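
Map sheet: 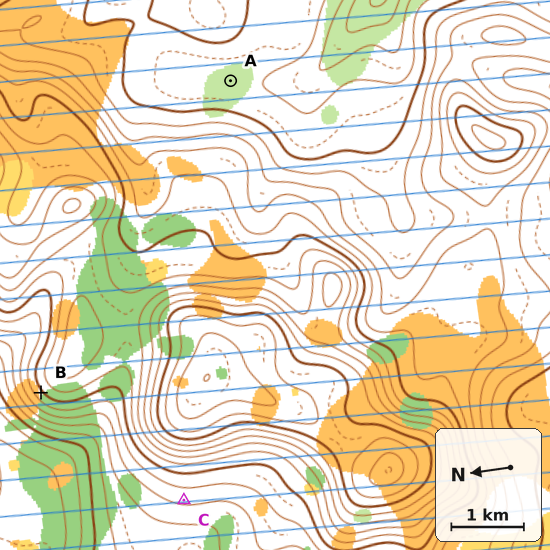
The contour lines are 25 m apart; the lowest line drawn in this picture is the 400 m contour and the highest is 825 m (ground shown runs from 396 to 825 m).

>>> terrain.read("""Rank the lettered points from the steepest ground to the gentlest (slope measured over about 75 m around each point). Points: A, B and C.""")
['B', 'C', 'A']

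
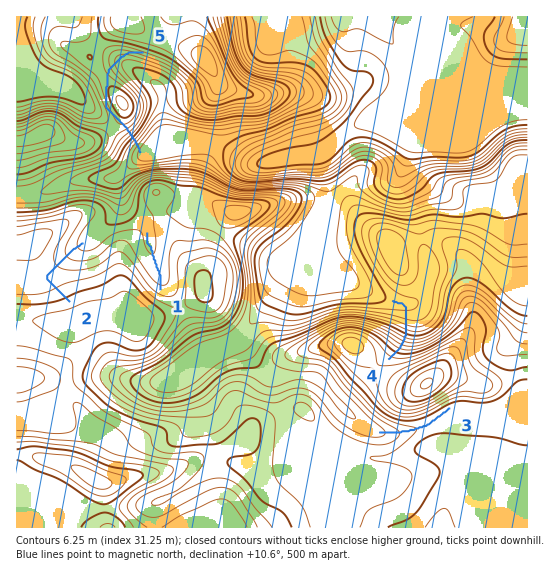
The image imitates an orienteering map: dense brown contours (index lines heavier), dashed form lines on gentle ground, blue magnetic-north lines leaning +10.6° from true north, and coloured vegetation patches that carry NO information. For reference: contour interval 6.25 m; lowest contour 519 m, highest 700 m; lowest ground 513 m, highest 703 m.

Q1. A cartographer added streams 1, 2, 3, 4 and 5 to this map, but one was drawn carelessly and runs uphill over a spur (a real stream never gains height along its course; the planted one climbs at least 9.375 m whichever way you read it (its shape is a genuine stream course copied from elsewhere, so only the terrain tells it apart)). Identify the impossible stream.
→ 5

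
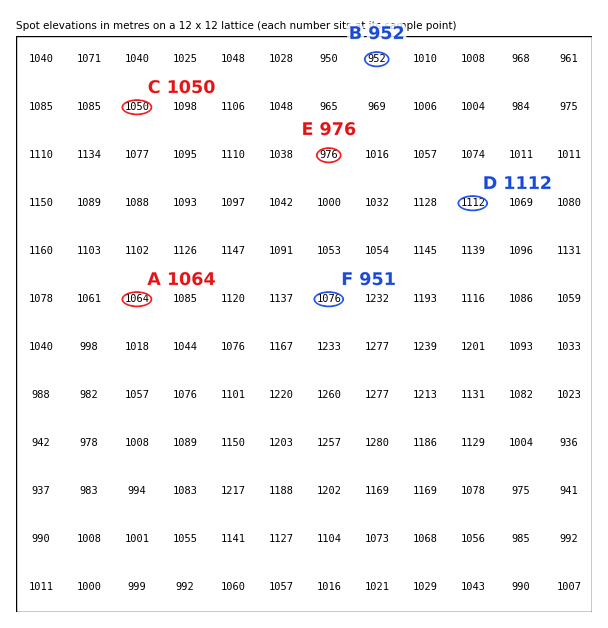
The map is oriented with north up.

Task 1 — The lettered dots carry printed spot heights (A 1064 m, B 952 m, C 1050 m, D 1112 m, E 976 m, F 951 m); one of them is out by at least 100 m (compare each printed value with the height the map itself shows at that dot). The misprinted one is F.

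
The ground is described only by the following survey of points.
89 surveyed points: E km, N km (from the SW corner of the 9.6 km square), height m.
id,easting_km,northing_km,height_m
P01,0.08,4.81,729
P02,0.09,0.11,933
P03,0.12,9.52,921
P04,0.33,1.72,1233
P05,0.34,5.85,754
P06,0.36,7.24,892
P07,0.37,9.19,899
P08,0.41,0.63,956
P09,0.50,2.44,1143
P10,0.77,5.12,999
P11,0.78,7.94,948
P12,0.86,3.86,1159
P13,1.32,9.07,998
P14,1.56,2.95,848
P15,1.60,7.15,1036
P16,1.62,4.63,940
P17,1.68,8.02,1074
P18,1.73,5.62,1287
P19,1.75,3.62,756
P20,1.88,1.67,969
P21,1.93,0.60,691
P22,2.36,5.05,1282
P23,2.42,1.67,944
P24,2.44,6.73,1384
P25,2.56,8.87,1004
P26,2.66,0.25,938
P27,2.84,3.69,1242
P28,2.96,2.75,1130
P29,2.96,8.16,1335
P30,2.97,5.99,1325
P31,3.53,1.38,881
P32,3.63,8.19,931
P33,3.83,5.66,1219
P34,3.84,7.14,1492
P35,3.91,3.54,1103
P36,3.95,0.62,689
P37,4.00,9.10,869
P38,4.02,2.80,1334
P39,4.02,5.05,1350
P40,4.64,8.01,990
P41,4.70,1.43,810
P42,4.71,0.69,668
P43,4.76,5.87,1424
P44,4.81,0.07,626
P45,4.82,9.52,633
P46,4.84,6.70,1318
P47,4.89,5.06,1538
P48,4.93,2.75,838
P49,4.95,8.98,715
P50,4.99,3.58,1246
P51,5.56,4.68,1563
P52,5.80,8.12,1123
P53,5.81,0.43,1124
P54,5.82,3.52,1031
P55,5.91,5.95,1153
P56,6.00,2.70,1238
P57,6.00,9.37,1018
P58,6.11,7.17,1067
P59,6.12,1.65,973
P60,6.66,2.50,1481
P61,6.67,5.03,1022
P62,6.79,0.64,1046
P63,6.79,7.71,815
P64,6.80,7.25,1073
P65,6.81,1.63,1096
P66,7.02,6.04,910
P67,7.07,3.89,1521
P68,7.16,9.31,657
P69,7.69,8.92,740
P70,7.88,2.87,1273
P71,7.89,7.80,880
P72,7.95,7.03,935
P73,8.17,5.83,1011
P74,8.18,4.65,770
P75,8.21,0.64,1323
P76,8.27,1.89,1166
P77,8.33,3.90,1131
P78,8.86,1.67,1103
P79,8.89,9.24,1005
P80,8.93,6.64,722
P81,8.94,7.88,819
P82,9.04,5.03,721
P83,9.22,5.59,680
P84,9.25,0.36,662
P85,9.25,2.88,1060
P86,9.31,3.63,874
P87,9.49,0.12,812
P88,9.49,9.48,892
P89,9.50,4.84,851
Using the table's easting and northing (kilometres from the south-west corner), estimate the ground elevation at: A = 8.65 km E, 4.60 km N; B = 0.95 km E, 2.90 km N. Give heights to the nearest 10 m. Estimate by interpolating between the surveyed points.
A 710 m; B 1140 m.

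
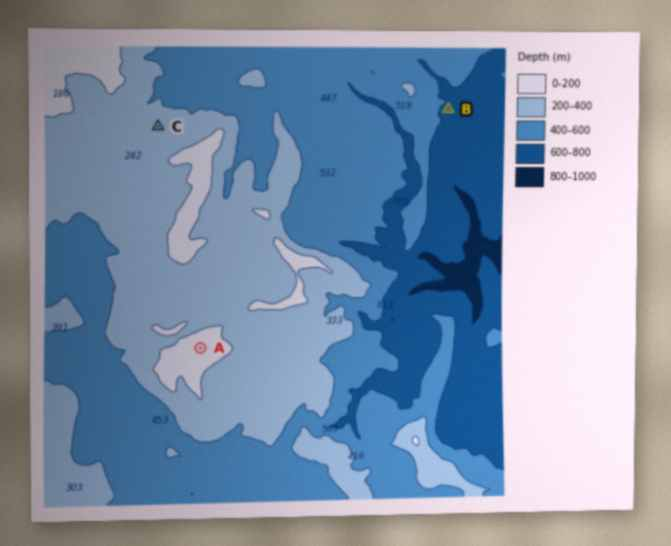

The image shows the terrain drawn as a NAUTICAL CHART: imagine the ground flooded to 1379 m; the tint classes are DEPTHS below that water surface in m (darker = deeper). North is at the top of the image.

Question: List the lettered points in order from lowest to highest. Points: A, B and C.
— B C A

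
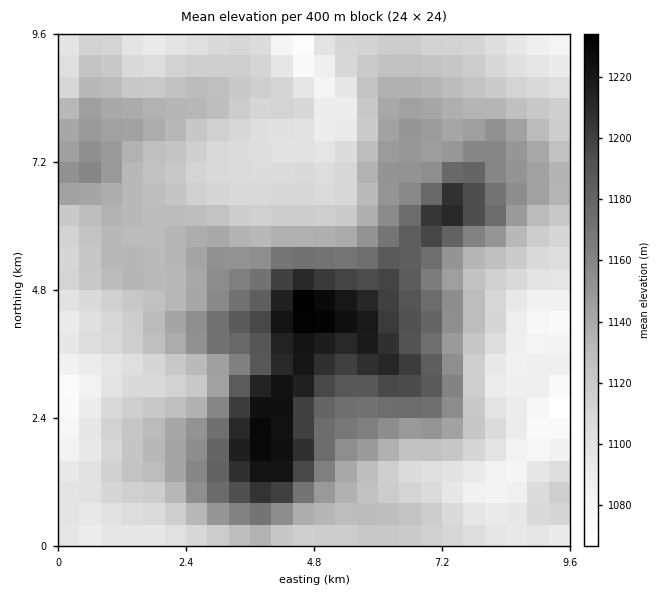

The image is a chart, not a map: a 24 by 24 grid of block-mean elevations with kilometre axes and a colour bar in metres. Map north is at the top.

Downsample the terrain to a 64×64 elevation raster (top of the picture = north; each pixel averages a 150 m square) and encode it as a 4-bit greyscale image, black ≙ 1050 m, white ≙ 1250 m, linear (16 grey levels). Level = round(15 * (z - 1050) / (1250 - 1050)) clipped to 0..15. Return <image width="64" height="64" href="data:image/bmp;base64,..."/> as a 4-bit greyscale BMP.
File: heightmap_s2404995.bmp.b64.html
<image width="64" height="64" href="data:image/bmp;base64,Qk12CAAAAAAAAHYAAAAoAAAAQAAAAEAAAAABAAQAAAAAAAAIAAATCwAAEwsAABAAAAAAAAAAAAAAABEREQAiIiIAMzMzAERERABVVVUAZmZmAHd3dwCIiIgAmZmZAKqqqgC7u7sAzMzMAN3d3QDu7u4A////ADMzMzMzMzNEREVVVmZlVVVVVVVVVVVVVUREREMzMzMzRDMzNEQzREREVVZmZ2ZVVVVVVVVVVVVVVUREQzNEQzNEMzNERERERFVWZnd3dmVVZlVWZmZlVVVVRERDNEREREQzM0RERERVVmd3iImIdmZmZmZmZmZlVVREQzMzRERERDM0RERERVZneImZqpmHd3ZmZmZmZmVVREMzMzNEVVVEREREVUVVZneJmqq7uqmId3ZmZmZVVVVEMzMzMzRVVUREREVVVVVneJmqu7zMupiHd2ZmVVVVREMzMiIzNFVVREREVVVVVmeImau8zd3LqYh3ZmVVREREMzMiIiM0RVU0RERVVVZmd4iZq8zd3dy6mHdmZVVEREQzMzIiIjRFVDM0RFVmZmZ3iJmrzN3d3LqYh2ZmVVRERERDMzIiM0REMzNEVVZmZ3eImavN3d3dy6mHd2ZlVVVVVERDMyIjMzMzMzRFVmZnd4iJq83d3d3LqYh3d3ZlVVVVVERDMiIjMyIzNEVVZmZ3eImrze3d3cupmIiHd2ZmZmZVVEQyIiIiIjNEVVVmZnd4iavN7t3dy6mZiIiHd2d3dmVVRDMiIiIiM0RVVWZmd3iJq83e3dy7qZmZmIh3d3h3ZlVEQyIiIiIzRFVVZmZ3d4iazd3d3LqpmZmZiIiIiId2VURDMiEiIiNEVVVWZmZ3eJq83d3cuqmZmZmZmZmZiHZURDMyIRESIzRFVVVWZmZ4mrzd3dy7qpmZmZmqqZmYdlRDMzIhERIiM0RFVVVVVmeKvN3d3Muqqqmaqqqqqph2VDMzMyIREiIzRERERVVVZ4mszd3dzLuqqqq7u7qqmHZEMzMzMiEiIjM0REREVVVmeKvMzd3cy7u6u7u7u6qYdUMzMzMzIiIjMzREREVVVWZ4mrvM3d3Lu7u7zMy7uph1RDMzMzMyIzMzNEREVVVmZ3iJq7zN3cy7u8zMzLuqmHVEMzMzMzMzMzREREVVZmd4iImavM3dzMvMzdzLuqmHZVRDMzMzMzNERERFVWZnd4mZmZq8zd3czMzdzLu6qYdlVEMzIjMzNERERVVWZnd4maqqq7zd3d3MzN3Mu6qZh2ZVRDMiIiIzREVVVWZnd4iZqqq7zd3d3d3N3cu7qqmHdmVUMyIiIjM0RFVVZmd3iJmqq7vN3u3u3d3cy7u6qYh2ZVQzIiIiMzRERFVWZnd4iZqqu83e7u7t3dzLu7qpmHZlVDMiIiIzNERFVVZmZ3eImaqrvN7u7u3d3Mu7uqmYdmVUMzIiIjRERFVVVmZmd3iJmaq83u7t3d3Mu7uqqZh2ZURDMyIzREVVVWZmZmZneImZmrzd7d3czMy7u6qZiHZlVEQzMzNFVVVmZmZmZmd4iJmZq83dzMzLu7u7qZiHdlVUREMzM0VVZmZmZmZmZ3iIiZmrzMzLu7u7u7upmIdmVVVURERERVVmZmZmZmZ3eIiIiZq7u7uqqqq7uqmYh2ZVVVVERERFVWZmZmZmZnd4iIiImaqqqqmZqqu6qpmHdmZmVVREREVVZmZmZmZmd3iId3iImZiJmImZqqqqqYh3ZmZlVERERVVmZmZmZmZ3d3d3d3d3d3iIiImaqqqqmYd3dmZVVERFVWZmZmZmZmd3d2ZmZ3dmd3d3iJmaq7uqmIh3ZlVVVFVWZmZmZmZmZnZmZmZmZmZmZmd4iZqrzLupmYh2ZVVVVVZmZmZmZmZmZmZVVVVVVVVVZneImavMzLqqmIdmVVVVZmZmZmZmZmZmVVVVVVVVVVVWZ3iZq8zcy7qph3ZmVWZmZmZmZmZmZVVVVVVVVVVURVVneImavMzLuqmId2Zld3dmZmZmZmVVVVVEREVVVEREVWd4iImrzMu6mYh3d2Z4h3d2ZmZmVVVUREREREVURERVZ3iIiJq8y6mYiId3doiIh3dmZmZVVURERERERERERFVneIiIiau7qYiId3dmiIiIh2ZmZlVVREREREREREREVmd4iIiImqqpiIh3d2Z4iIiHZmZmVVVERERERERERERWZ3iId3iJmZmIiHd3ZneIiId2ZmZVVVRERERERERERFVnd4d3d4iJmYiId3dmd3iId3ZmZmVVVERERERERERERWZ3d3d3d4iIiId3dmV3eId3d2ZmZlVVRERERERDMzNFVnd4d3d3d4iIh3dmVXd3d3d3d2ZmVVVUREREREMzM0RWd3iHd3d3iIiHdmVVd3d3d3d3d2ZlVVVURERERDMzNFZ3eHd3d3d3iHdmZVVnd3d3d3d3ZmZmVVVEREREMzM0Vmd3d3d3d3d3dmZVVWZ3d3d3d2ZmZmZlVVRVVVRDIzRWZ3d3d3dmZmZmZVVVVmd3dmZmZmZmZmZVVVVVVDMjNFZnd3d3ZmZmZmVVVVVFZndmZmZmZmZmZlVVVVVEMiNFZmd3d2ZmZmZVVVVVRERWZmZVVVVmZmZmVVVVRDMiI0VmZmZmZmZmVVVVRERERFZmZVVVVVZmZVVVVVRDMiIzRVZmZmZmZmVVVURERENEVWZlVERFVVVVVVVVRDMiIzRVVmZmZmZmVVVURERDMzRVZlVERERFVVVVVVVEMhIjRFVVVmZlVVVVVUREQzMzNFVVVURDRERERFVVVEMhEjRFVVVVVVVVVVVVREQzMzM0RVVURDMzREREREREQyESNEVVVVVVVVVVVVREQzMzIjNEVURDMzM0REREREQyERI0RERVVVVVVERUREQzMzIi"/>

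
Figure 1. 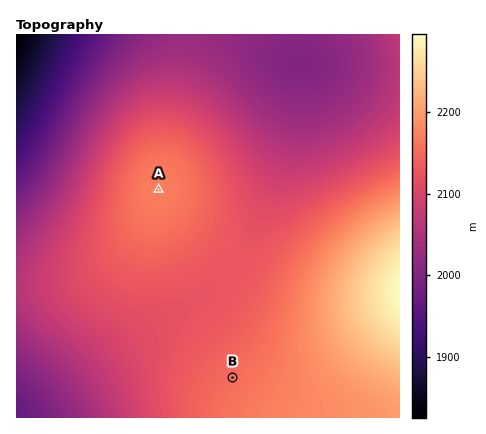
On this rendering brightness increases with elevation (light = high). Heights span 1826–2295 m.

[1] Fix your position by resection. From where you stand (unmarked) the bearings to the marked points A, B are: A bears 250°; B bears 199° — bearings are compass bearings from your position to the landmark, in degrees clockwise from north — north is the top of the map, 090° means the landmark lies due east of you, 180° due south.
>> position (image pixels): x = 317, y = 132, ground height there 2043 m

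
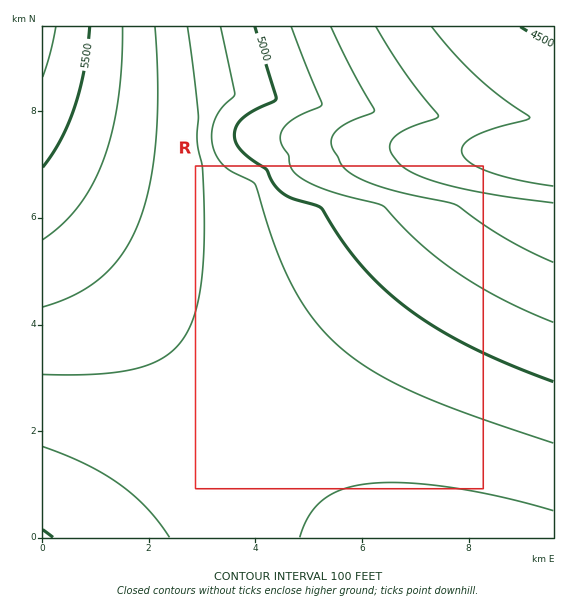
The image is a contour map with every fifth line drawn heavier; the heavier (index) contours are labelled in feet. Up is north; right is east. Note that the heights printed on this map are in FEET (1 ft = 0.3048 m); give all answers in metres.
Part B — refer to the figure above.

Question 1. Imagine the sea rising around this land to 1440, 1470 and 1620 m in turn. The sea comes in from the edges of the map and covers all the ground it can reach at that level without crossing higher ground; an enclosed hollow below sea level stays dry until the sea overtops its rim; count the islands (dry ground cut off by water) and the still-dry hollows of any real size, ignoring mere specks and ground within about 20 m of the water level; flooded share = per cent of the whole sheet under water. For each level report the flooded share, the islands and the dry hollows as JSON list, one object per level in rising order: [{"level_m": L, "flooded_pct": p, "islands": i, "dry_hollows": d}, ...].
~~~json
[{"level_m": 1440, "flooded_pct": 10, "islands": 0, "dry_hollows": 0}, {"level_m": 1470, "flooded_pct": 16, "islands": 0, "dry_hollows": 0}, {"level_m": 1620, "flooded_pct": 90, "islands": 0, "dry_hollows": 0}]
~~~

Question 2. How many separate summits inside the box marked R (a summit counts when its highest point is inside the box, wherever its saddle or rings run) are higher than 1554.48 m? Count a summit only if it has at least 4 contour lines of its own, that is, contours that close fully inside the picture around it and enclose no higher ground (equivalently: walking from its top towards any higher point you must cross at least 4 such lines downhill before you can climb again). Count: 0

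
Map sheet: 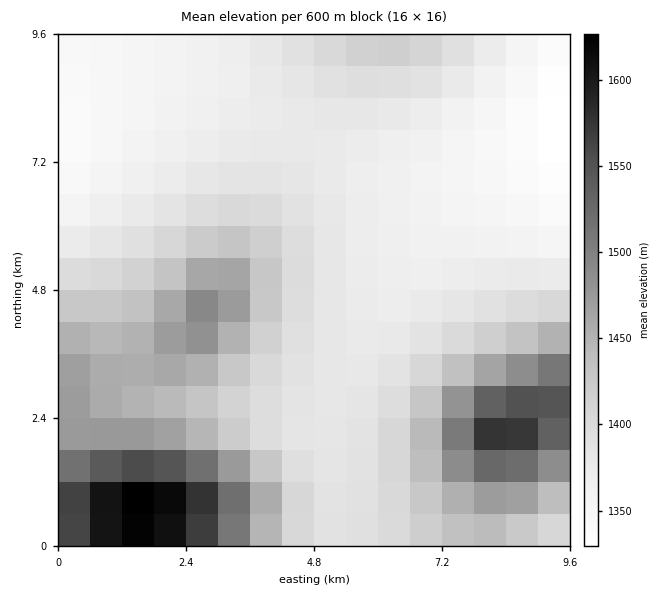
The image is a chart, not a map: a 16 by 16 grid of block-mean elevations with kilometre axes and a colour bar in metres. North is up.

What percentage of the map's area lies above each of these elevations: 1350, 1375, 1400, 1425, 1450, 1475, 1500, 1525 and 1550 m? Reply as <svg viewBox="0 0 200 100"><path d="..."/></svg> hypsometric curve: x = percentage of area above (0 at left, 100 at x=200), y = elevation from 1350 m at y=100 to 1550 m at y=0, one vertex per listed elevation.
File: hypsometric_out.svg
<svg viewBox="0 0 200 100"><path d="M183 100l-45-12-53-13-23-13-17-12-16-12-8-13-5-13-5-12"/></svg>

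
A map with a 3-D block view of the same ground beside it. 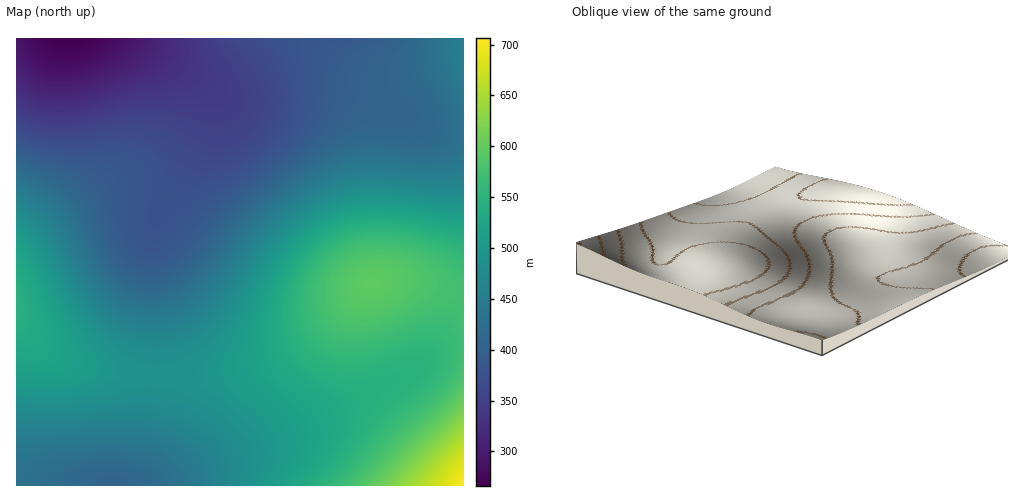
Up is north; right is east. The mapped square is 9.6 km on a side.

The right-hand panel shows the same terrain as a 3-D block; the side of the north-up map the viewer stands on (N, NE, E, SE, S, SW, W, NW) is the NE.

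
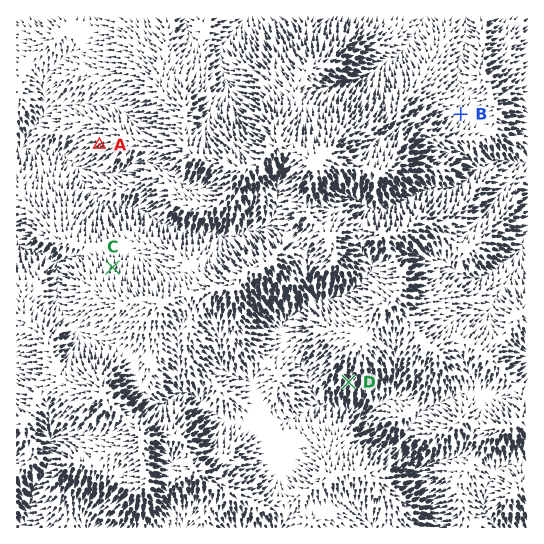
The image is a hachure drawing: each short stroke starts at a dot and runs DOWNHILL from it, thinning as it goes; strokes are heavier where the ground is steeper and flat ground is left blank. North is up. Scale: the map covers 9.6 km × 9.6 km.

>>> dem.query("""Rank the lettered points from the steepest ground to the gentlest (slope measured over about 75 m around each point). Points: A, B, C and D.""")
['D', 'A', 'C', 'B']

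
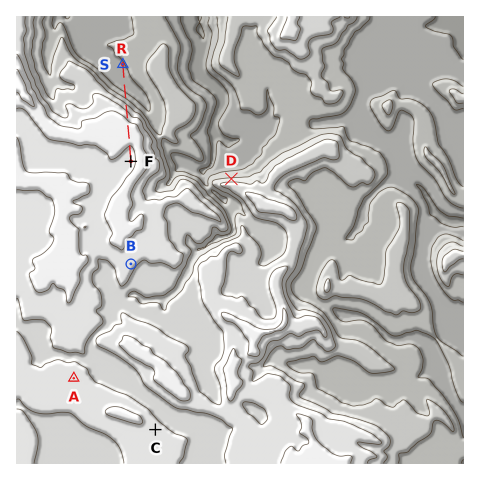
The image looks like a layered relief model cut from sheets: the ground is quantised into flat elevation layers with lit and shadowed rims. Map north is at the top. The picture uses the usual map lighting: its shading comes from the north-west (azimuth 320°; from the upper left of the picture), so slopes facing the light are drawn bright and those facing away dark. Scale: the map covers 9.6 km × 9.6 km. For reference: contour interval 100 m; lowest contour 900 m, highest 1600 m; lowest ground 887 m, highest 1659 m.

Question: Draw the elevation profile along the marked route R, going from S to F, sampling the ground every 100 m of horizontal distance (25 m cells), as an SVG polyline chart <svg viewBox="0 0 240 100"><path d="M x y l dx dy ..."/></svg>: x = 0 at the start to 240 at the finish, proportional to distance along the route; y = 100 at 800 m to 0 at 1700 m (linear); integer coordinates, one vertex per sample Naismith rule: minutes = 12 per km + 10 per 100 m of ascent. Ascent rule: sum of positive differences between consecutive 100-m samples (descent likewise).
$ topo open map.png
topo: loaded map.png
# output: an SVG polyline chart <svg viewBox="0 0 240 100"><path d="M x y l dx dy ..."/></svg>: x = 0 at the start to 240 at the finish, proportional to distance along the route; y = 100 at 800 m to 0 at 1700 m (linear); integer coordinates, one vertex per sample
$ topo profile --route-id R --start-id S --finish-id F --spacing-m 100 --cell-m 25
<svg viewBox="0 0 240 100"><path d="M0 67l12 1 11 1 12 0 11 1 12-1 11-2 12-8 11-10 12-8 11-8 12-6 11-5 12-4 11-3 12 1 11 2 12 3 11 2 12 2 12 1 9 0"/></svg>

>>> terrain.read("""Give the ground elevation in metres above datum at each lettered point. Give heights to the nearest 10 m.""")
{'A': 1420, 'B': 1430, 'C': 1430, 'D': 1220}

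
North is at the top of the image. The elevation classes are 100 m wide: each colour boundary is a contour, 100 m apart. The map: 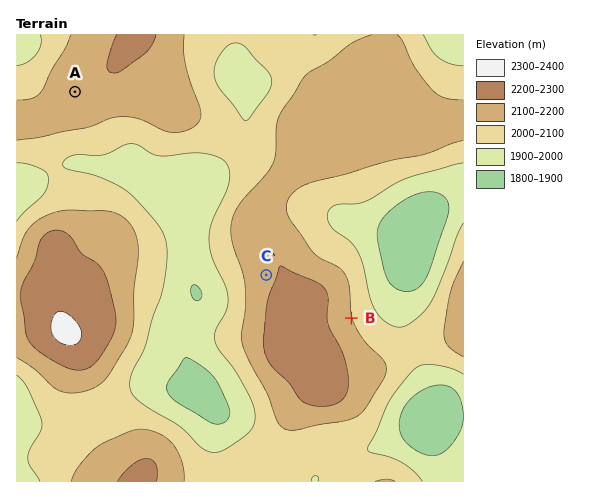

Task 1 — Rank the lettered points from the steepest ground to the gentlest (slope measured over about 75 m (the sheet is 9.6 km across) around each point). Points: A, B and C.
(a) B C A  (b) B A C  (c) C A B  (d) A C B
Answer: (a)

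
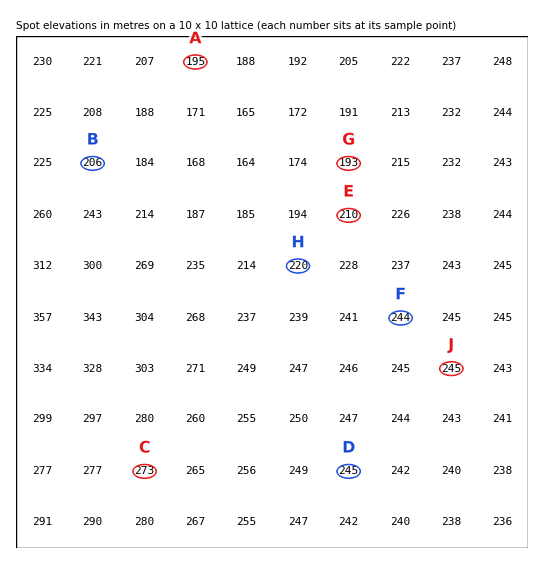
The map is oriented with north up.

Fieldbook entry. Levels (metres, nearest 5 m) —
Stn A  195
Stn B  205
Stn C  275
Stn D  245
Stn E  210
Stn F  245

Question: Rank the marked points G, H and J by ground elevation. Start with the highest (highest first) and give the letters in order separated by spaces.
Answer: J H G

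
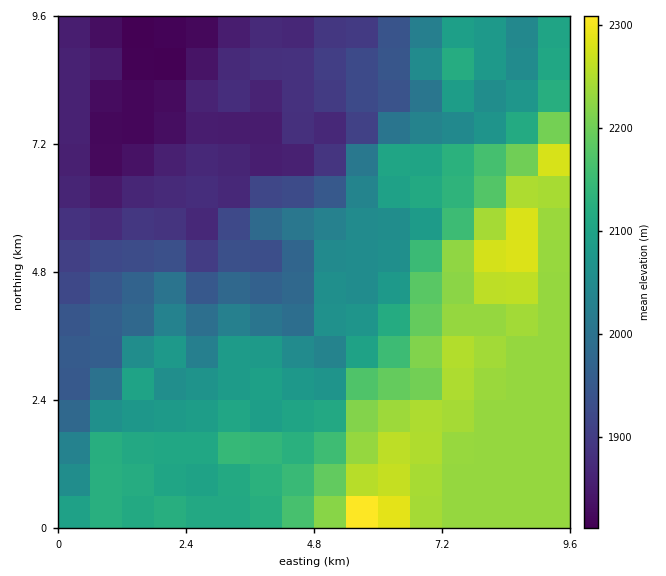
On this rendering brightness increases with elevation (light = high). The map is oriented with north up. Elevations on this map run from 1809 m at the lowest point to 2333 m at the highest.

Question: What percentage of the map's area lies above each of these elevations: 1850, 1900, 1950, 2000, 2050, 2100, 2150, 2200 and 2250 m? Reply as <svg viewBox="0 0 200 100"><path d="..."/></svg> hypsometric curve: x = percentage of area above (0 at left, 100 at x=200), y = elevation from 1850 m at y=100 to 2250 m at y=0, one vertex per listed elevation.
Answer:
<svg viewBox="0 0 200 100"><path d="M184 100l-29-12-15-13-13-13-15-12-32-12-25-13-9-13-34-12"/></svg>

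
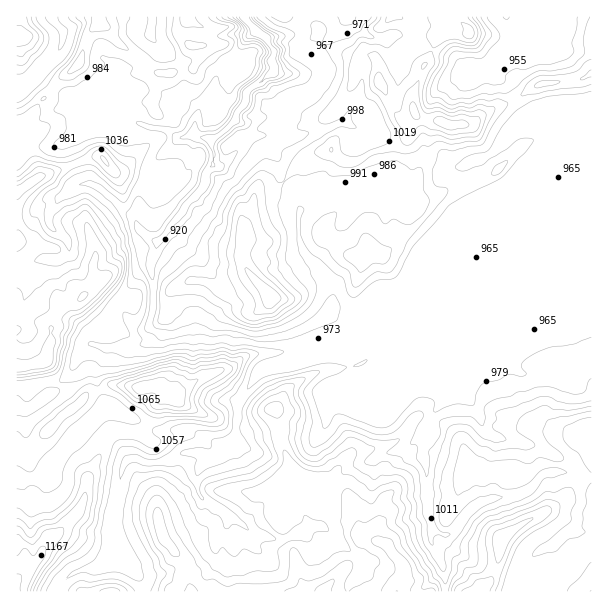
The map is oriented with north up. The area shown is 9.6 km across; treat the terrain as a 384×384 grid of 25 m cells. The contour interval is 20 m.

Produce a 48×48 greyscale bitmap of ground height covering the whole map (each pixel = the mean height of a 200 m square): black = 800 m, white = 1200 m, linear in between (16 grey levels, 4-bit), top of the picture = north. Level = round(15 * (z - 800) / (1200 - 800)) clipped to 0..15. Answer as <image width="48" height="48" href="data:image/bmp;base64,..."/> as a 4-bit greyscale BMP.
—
<image width="48" height="48" href="data:image/bmp;base64,Qk32BAAAAAAAAHYAAAAoAAAAMAAAADAAAAABAAQAAAAAAIAEAAATCwAAEwsAABAAAAAAAAAAAAAAABEREQAiIiIAMzMzAERERABVVVUAZmZmAHd3dwCIiIgAmZmZAKqqqgC7u7sAzMzMAN3d3QDu7u4A////AOypqqu6mrzMy7u7zM3czN3cyrzdu7u7vO26mZmZmrzLuqu7vMzMzM3cuazNy7u7u+7bqZmZmrzLqqqqvLvMzM3bqau8y7u7u93cupmZm8y6qqqqu7u7zN3KmZq83Lqru9zdy6mZrMu6qZmaqqu7zdy6iJq83Lu6u8vMy6mZvMuqqZmruqq7zMy5iZm8zdy7q7q7zLmavMupmZqru7u7zMypiZmau8zLq6qqvLmZvLqpmaq7u7u7u8upiamZmqu7u6qqrLmJq6qZqqu7u7u7u7upiaqpqpqrqqqqq7qJmqmImZqru7u7qqqoiaqqqqqqqqqqq7qYiIiHiIiau6qqqZmYiaqqqqqqqqqqqqqYmYh3d3iJqYmaqZiHiJqpmZmqq6qqqqqpqpiId3iaqYeJmYiHeJqYiZmqu6q6qqqqqpmYiHiaqYd4h3eHeJmIiZqqu5mrqqqqqqqqqXmqqYd3dmd4d4h4iZmqqpmauqqqvM3KmHirqXdmZmZ3d3d4iJmZmZmZmqqs3d3KmHeaqHZmZmZndmZ3eIiIiKmZmZq83d3Muod4mIdmZmZmZmZ3d3d3d8y6iZmZq8u7u5dmd3d3dmZmZmZmd3d3d8zLiIiIiJmZmZh3ZmZmd2ZmZmZmZnd3d7zLmId3d3d3d3d2ZmZmZnZmZmZmZmd3d7vMqIiHdmZmZmZmZmZmZmdmZmZmZmZmd7vMqYiHdndmd4mIdmZmZmZmZmZmZmZmZ7u8u5iIdnd3eJmql2ZmZmZmZmZmZmZmZru8zLmIdnd3iJq7qXZmdmZmZmZmZmZmZqq7vMuXdniIiZq6mHZnd2ZmZmZmZmZmZqqqu7unZWeIiaqph3Z3iHdmZmZmZmZmZqqqq7unZWZ3iaqZh3d4mIh2ZmZmZmZmZqqqmrqXZVZniaqZh3eIiYh2ZmZmZmZmZrqZmrqGVVVniaqZh3iIiIiHZmZmZmZmZqmJmqmGVlVmeKqYd3iHiIiHdmZmZmZmZqmImph2ZmVWaJqYd3d3eHd3d2ZmZmZmZqmIiYd2ZmVFZ5mYd3d3d3d3h3ZmZmZmZrqYd3eHZ2ZUZniId3d3d3d3iHd2ZmZmZquph3iYd2ZkVmeId3d3d3d3h3d3dmZmZomZiImYdmZlRWd3eIiIiHd4h3d3h2ZmZoiHeJmHdmZlRVZneIiYiIiIh3d3d3ZmZoh3d3d3d2VURWZmZ3iYiImZiJiHd3dmZoiHdmZmZmVFRFZmZ3eIiImqqqqYdmdmd4h3dmZmZ3ZVZUVmZ3iHiIqqqqqod2ZmZnd3ZmZnd3ZlZkRmZneIiJqqmIiIh3ZmZmZ3ZmZmd3ZmZlRWZmd4iamqh2Z3d3d3d2Znd3Znd3d3ZmU0VmZ4iamah2ZmZniIiGZniHd3d3d3ZmZDRWZ4mZmal2ZmZmd3eHZleHd3d2eIdnZTVmZ4mZmZmGZmZmZmZ4dlaHeHZmeIh2ZDVnd3iIiJmYiGZlVmZ5hlV4iHZniIh2M0ZndmeIiJmZqXZVVWZ4dVZ4h3ZniIh1NWZndmZ5mZmaqGVVVWZw=="/>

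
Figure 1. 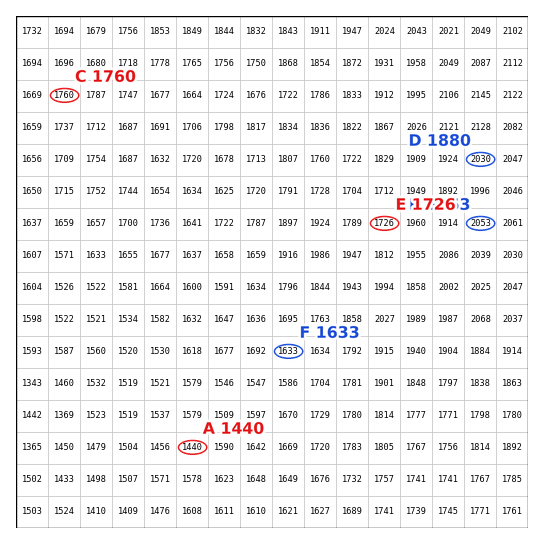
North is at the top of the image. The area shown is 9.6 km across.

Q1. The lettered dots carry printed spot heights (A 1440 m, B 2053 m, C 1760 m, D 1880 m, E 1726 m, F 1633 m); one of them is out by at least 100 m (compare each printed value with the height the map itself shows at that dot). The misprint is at D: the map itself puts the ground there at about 2030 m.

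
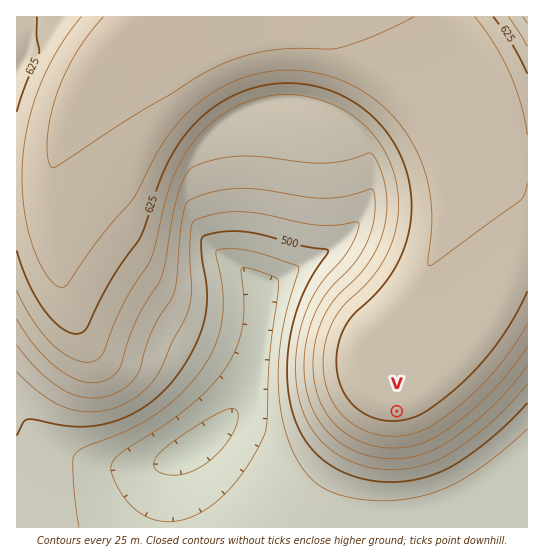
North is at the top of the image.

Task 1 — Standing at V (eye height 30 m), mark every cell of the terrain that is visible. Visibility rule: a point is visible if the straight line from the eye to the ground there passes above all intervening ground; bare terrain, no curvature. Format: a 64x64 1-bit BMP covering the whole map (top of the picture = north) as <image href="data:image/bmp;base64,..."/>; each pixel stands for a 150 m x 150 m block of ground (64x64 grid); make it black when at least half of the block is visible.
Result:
<image width="64" height="64" href="data:image/bmp;base64,Qk0+AgAAAAAAAD4AAAAoAAAAQAAAAEAAAAABAAEAAAAAAAACAAATCwAAEwsAAAIAAAAAAAAA////AAAAAAD////////////////////////////////////////////////////////////////////////////////wP////////wAP4B/////gAAfgB////gAAD+AB///8AAAf8AD///wAAB/4AP///AAAP/gAw//8AAA//AAB//wAAD/+AAD//AAAP/8AAP/8AAB//wAA//wAAH//gAD//AAAf//AAP/8AAA//8AB//wAAD//4AH//AAAP//gAf/8AAAf//AB//wAAA//8AP//AAAB//wA//8AAAD//gD//wAAAH/+AP/+AAAAP/8B//4AAAAf/wH//gAAAB//Af/+AAAAD/+B//4AAAAP/4H//gAAAA//g//+AAAAB/+D//4AAAAH/4P//gAAAAf/w//+AAAAB//D//4AAAAH/8P//gAAAA//w//+AAAAD//D//8AAAAP/8P//4AAAA//w///wAAAH//D///gAAAf/4P///AAAB//gf//+AAAP/+B///+AAB//4H///8AAP//gf///4AA//8A////4AP//wD////4B///AP////4f//4Af////////gB////////8AD////////wAH///////+AAf///////4AA////////AAB///////4AAD///////AAAP//////4AAAf//////AAAAf/////4AA=="/>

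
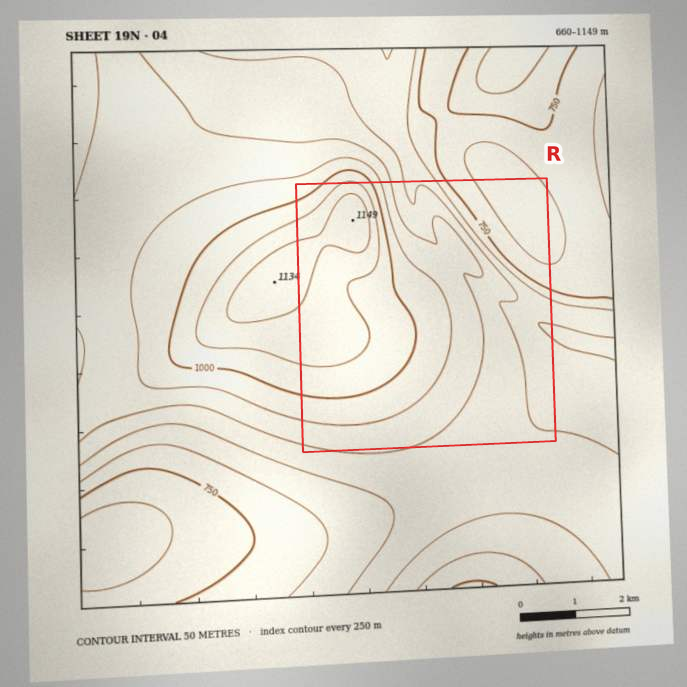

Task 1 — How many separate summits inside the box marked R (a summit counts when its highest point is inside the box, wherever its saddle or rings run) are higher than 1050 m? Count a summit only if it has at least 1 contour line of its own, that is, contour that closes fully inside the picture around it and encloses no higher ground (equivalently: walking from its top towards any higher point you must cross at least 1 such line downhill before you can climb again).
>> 1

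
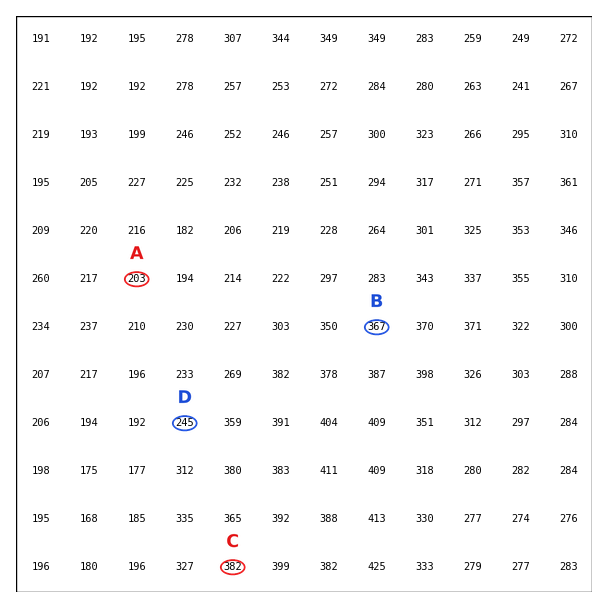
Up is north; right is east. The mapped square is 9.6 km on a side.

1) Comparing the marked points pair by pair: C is higher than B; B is higher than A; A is lower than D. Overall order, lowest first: A D B C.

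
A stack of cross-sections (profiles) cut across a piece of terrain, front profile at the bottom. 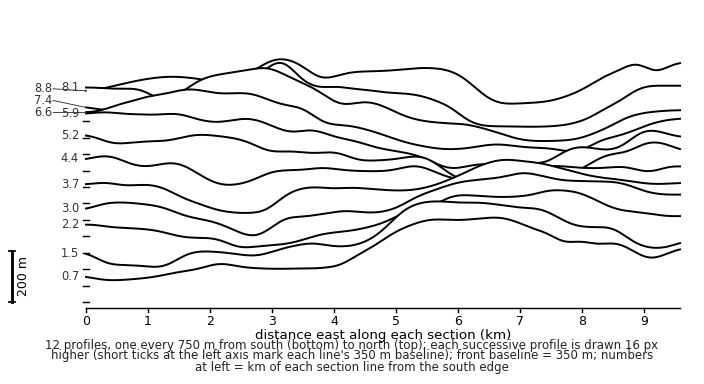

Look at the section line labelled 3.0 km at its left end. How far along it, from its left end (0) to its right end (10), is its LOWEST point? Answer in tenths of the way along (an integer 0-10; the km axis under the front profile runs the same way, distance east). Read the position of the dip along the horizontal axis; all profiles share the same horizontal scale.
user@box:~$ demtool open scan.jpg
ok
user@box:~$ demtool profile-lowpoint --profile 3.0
3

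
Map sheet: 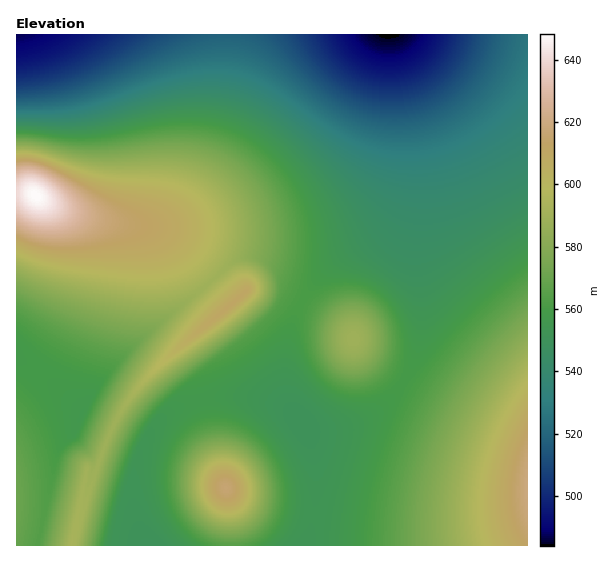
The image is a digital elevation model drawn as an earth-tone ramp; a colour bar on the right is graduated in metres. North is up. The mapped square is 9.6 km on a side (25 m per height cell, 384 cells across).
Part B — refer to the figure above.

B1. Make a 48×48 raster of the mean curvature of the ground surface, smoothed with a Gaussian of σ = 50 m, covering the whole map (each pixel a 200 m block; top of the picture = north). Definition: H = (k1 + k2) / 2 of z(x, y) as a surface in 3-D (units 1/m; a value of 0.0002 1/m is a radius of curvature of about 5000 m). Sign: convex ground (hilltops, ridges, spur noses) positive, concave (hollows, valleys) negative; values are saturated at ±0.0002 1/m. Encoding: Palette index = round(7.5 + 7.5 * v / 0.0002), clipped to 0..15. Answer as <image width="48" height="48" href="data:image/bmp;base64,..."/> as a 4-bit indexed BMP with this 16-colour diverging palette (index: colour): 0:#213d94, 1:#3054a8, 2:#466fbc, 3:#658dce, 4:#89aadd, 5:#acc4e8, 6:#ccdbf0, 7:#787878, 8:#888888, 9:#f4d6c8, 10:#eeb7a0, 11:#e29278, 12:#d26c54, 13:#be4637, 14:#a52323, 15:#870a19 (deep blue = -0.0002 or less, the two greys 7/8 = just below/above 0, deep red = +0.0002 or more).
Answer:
<image width="48" height="48" href="data:image/bmp;base64,Qk32BAAAAAAAAHYAAAAoAAAAMAAAADAAAAABAAQAAAAAAIAEAAATCwAAEwsAABAAAAAAAAAAlD0hAKhUMAC8b0YAzo1lAN2qiQDoxKwA8NvMAHh4eACIiIgAyNb0AKC37gB4kuIAVGzSADdGvgAjI6UAGQqHAHY3r5cmd3d2Z3d3d3d3d3d3d3eIiIiIiIcnj7dFd3dmd4iYh3d3d3d3d3eIiIiIiIc2jtdTd3dmeJqph3d3d3d3d3d4iIiIiIdFfehyd3ZnibzLmHZ3d3d3d3d4iIiIiIdTe+pzZ3Znis7cqHZ3d3d3d3d3iIiIiIdyedx0R3Znm97smHZ3d3d3d3d3iIiIiIdyeN2GJ3Z3m93bl2Z3d3d3d3d3eIiIiIdzaf2XJnZ3iry6h2Z3d3d3d3d3eIiIiHd1W3vnU3d3iaqYdmZ3d3d3d3d3d4iIiHd3NEn4Ymd3eIiHdmd3d3d3d3d3d4iIiHd3cWj7c0d3d3d3Znd3d3d3d3d3d3iIiHd3dUi/dhZ3d3d3d3d3d3d3d3d3d3iIiHd3dyePt1Jnd3d3d3d3d3d3d3d3d3eIiHd3d0SK+XQnd3d3d3d3d3d3d3d3d3d4iHd3d3Jo34dDd3d3d3d3d3d3d3d3d3d4iHd3d3Ynj/h0Jnd3d3d3d4iHdnd3d3d3iHd3d3dDeP+HUmd3d3d3eJqYdmd3d3d3eHd3d3dzR4/4diV3d3dniauph2d3d3d3d3d3d3d3NHjvl2JHd3dniru6h2d3d3d3d3d3d3d3czeM+4czd3dniru6h2Z3d3d3d3d3d3d3d0N4r9h0Jndmibu6h2Z3d3d3d3d3d3d3iHUmif+IUmdmeauph2d3d3d3d3d3d3d4iIhiWI/5hzd2eJmYd2d3d3d3d3d3d3d4iIiHNHjf20Z3d4iId3d3d3d3d3d3d3eIiIiIdDeP+0d3d3d3d3d3d3d3d3d3d4iIiIiIiFOcuDd3d3d3d3d3d3d3d4iIiIiIiIiIiIVFU3d3d3d3d3d3d3d3d4iIiIiIiIiIiIh2Z4h3d3d3d3d3d3d3d4iIiIiIiIiIiIiIiIiHd3d3d3d3d3d3d4iZiIiIiIiIiIiIiIiHd3d3d3d3d3d3d5mqmZiIiIiIiIiIiIiId3d3d3d3d3d3d6u7qZiIiIiIiIiIiIiIh3d3d3d3d3d3d8zLqZiIiIiIiIiIiIiIiId4iIiIh3d3d97bqYiIiIiIiIiIiIiIiIiIiIiIiId3d+7KiIiIiIiIiIiIiIiIiIiIiIiIiIiHd92od3d4iIiIiIiIiIiIiIiIiIiIiIiIh7qHd3d3iIiIiIiIiIiIiIiIiIiIiIiIiJh2Znd3iIiIiIiIiIiIiIiIiIiIiIiIiHdmZnd3eIiIiIiIiIiIiId3d4iIiIiIiHZmZ3d3d4iIiIiIiIiIh3d3d3eIiIiIiGZmd3d3d3iIiIiIiIiHd3d3d3d3iIiIiHZnd3d3d3eIiIiIiIh3d3d3d3d3eIiIiHd3d3d3d3d3iIiIiIh3d3d3d3d3d4iIiHd3d3d3d3d3d3iIiId3d3d3d3d3d3iIiHd3d3d3d3d3d3eIiHd3d3d3d3d3d3eIiHd3d3d3d3d3d3d4iHd3d3d3d3d3d3eIiHd3d3d3d3d3d3d3h3d3d3d3d3d3d3eIiHd3d3d3d3d3d3d3h3d3d3d3d3d3d3d4iA=="/>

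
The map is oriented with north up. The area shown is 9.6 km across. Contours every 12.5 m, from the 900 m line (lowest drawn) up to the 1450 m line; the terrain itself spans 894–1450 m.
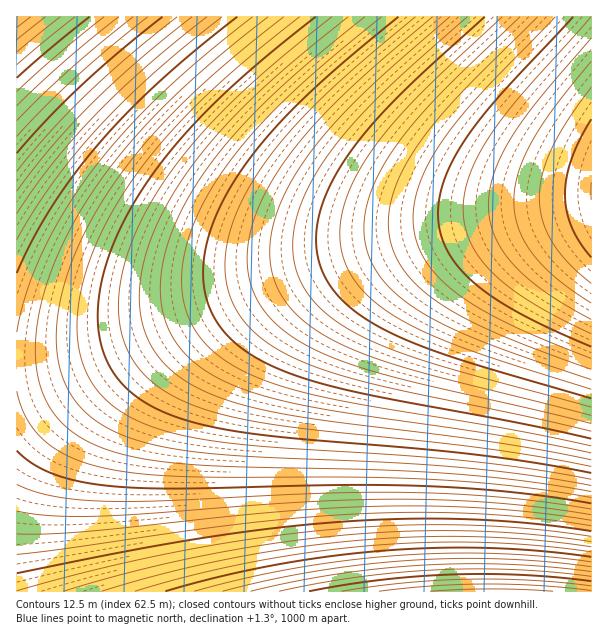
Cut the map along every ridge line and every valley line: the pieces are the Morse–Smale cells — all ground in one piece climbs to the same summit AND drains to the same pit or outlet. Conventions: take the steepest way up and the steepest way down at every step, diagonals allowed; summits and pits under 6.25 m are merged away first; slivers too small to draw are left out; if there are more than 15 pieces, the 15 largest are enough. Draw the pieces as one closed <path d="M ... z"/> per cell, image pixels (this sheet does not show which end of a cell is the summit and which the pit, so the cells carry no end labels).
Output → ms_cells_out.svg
<path d="M591 204l-78 12-118 26-104 34-138 55-48 17-45 10-43 3-1 230 575 1z"/><path d="M591 16l-574 0-1 344 34 0 55-12 48-17 138-55 104-34 118-26 78-12z"/>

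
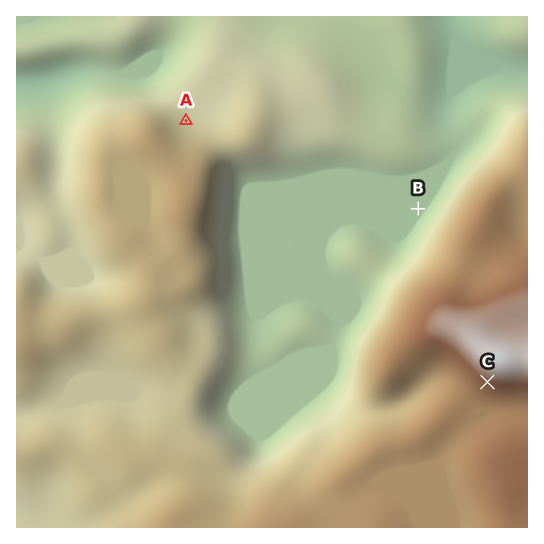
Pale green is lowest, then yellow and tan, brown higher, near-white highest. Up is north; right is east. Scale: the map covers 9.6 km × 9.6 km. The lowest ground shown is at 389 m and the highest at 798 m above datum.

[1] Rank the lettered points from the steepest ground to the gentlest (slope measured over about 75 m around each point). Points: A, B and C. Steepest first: C A B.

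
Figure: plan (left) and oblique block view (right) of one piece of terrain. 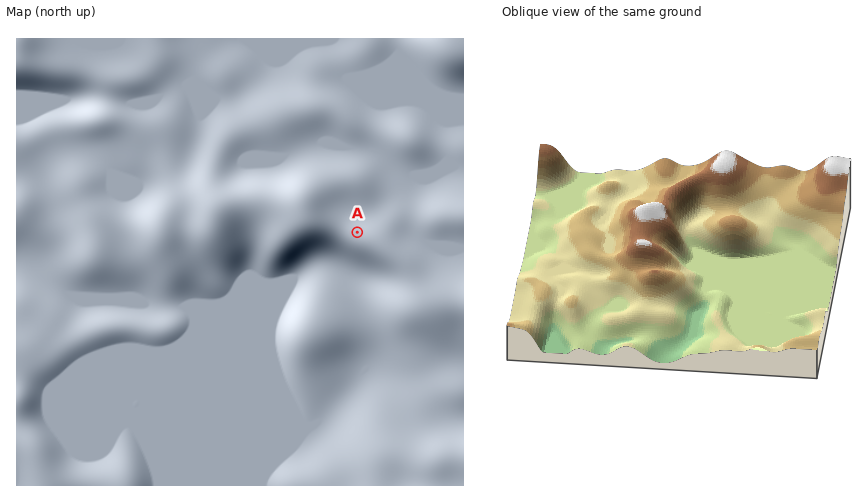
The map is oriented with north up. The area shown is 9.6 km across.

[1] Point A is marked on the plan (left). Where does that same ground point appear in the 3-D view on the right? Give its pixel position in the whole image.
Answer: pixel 667 196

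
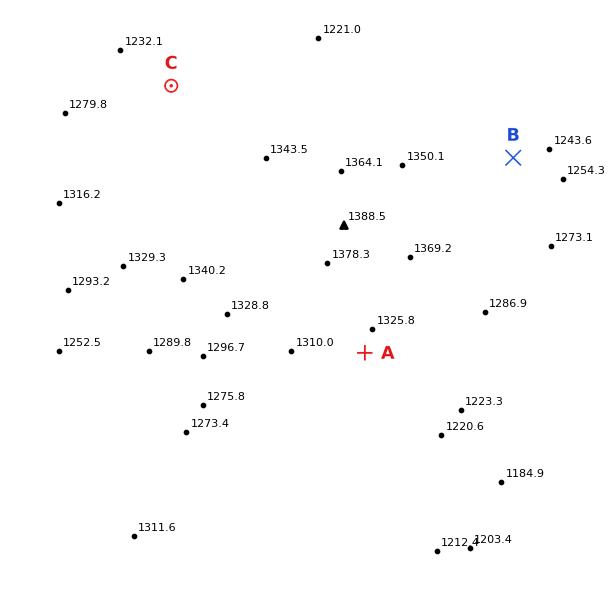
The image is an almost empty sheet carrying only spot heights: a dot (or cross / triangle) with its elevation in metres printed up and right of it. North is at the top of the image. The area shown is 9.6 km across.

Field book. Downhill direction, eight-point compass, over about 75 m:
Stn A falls S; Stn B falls NE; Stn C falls N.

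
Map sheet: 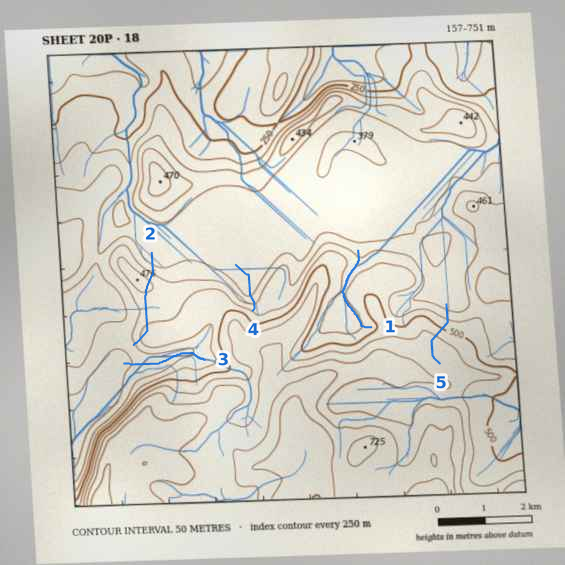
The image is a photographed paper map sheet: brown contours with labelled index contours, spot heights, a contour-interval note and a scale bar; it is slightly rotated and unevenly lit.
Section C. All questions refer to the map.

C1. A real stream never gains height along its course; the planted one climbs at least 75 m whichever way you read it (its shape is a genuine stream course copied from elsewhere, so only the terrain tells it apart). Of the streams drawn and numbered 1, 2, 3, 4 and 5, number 2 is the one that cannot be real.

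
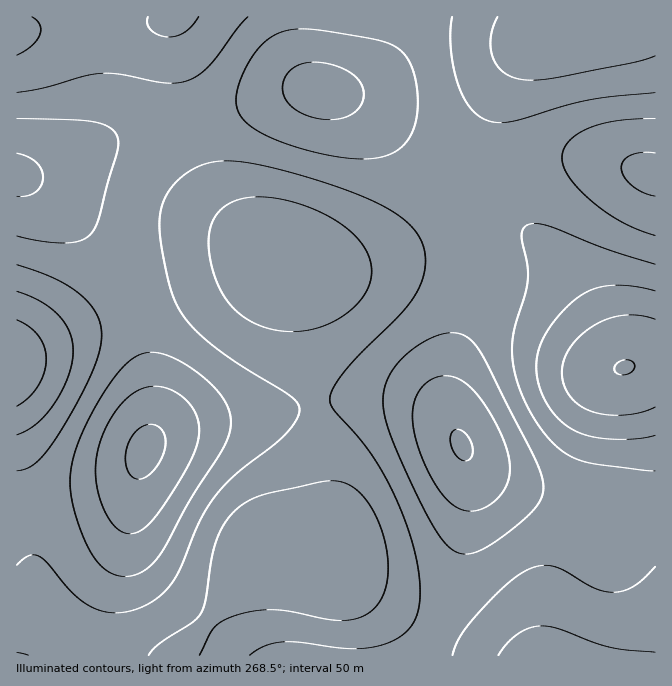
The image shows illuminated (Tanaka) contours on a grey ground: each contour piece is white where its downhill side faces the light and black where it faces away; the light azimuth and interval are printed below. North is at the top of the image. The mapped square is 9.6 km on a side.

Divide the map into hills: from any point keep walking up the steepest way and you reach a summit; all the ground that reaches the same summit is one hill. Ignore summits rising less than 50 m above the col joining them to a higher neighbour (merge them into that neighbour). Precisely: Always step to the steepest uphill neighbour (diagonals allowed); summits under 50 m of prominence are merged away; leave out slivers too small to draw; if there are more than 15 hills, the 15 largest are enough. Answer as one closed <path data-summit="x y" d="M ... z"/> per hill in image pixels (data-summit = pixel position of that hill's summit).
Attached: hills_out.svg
<path data-summit="290 260" d="M318 89l-24 2-87 28-87 17-18 7-54 26-14 5-18 1 11 4 17 12 49 47 15 19 18 30 13 36 12 59 2 43-4 19 8-8 30-12 38-6 40-4 55-11 37-5 30 0 30 5 21 10 16 15-6-30 1-23 7-28 15-45 2-22-10-43-12-32-18-30-56-56-25-18z"/><path data-summit="327 560" d="M387 398l-47 1-65 14-50 5-45 8-23 10-9 9-10 23-13 13-8 5-32 8-68 10-1 151 406 1 17-31 17-45 12-62 1-46-3-17-8-20-5-8-15-14-21-10z"/><path data-summit="625 367" d="M365 108l-2 0 35 31 35 36 18 30 12 32 8 31 2 22-5 25-15 43-5 40 8 35 13 27 15 13 23 11 92 29 56-5 1-333-41-12-35-5-36 0-42 5-50-2-32-13z"/><path data-summit="547 37" d="M655 16l-248 0-4 19-9 15-26 28-16 10-10 3-14 1 29 11 63 45 32 13 50 2 42-5 36 0 35 5 40 11z"/><path data-summit="17 363" d="M20 176l-4 1 1 327 68-10 35-10 18-16 8-18 7-25-2-43-7-39-13-45-8-18-30-42-39-39z"/><path data-summit="175 17" d="M295 16l-278 0-1 157 18 1 14-5 54-26 18-7 74-13 86-29 22-5 13 0-12-22-5-22z"/><path data-summit="545 655" d="M467 456l2 16 0 31-10 64-15 47-21 41 232 1 1-148-16 0-25 5-16 0-12-5-45-12-47-17-17-10z"/>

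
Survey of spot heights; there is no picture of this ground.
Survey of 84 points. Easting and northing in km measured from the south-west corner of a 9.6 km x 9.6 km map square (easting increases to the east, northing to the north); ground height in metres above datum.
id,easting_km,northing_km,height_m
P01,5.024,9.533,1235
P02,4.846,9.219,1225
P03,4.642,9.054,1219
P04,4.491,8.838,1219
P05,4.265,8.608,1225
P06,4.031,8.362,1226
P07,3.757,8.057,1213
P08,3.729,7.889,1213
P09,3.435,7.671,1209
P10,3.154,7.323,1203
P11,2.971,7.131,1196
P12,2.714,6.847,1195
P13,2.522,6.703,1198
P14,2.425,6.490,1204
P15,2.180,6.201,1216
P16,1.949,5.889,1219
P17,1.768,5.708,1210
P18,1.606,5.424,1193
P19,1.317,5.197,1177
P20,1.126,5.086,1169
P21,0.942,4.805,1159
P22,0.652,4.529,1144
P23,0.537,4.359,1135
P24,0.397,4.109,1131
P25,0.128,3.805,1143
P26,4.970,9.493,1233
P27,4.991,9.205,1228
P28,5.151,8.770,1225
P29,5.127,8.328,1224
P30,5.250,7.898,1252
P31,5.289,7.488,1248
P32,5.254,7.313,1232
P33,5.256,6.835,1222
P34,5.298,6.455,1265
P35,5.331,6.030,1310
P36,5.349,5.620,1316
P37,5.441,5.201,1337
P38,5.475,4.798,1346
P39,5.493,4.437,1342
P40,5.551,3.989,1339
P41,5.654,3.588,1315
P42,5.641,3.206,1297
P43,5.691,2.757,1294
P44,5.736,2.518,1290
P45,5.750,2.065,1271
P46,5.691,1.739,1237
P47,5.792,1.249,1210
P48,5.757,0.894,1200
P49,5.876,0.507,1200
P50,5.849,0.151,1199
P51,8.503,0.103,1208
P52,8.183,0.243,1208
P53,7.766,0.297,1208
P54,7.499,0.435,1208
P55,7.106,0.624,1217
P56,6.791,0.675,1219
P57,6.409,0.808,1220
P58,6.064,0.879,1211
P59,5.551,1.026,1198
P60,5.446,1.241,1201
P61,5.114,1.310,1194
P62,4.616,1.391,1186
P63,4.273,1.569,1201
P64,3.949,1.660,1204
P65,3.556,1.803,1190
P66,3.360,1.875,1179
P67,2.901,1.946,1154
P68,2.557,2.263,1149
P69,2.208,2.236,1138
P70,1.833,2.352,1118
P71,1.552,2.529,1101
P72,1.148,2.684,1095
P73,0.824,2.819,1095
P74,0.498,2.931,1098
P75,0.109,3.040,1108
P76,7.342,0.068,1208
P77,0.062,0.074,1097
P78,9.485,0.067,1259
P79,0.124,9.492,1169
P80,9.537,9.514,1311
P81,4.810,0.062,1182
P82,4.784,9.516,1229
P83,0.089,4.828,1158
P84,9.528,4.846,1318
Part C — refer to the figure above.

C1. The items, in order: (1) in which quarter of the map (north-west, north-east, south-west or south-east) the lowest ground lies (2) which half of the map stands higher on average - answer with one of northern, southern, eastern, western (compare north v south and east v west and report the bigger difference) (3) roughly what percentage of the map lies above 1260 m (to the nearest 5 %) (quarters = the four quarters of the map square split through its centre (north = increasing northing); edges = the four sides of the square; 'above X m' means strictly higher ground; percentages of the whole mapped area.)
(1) The lowest point lies in the south-west quarter of the map.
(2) Taken as a whole, the eastern half is higher than the western.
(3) About 40 % of the map lies above 1260 m.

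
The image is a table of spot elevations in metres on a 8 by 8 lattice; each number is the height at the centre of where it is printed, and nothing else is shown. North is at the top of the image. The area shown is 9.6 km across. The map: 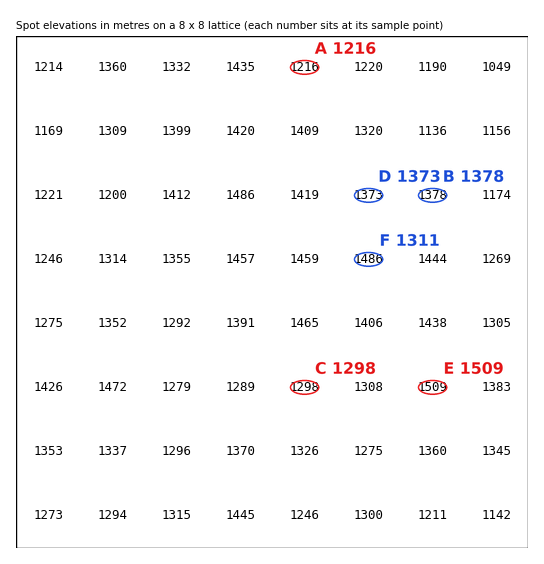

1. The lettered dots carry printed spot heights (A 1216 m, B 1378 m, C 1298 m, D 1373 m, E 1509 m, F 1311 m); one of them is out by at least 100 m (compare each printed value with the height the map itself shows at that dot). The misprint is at F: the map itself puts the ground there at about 1486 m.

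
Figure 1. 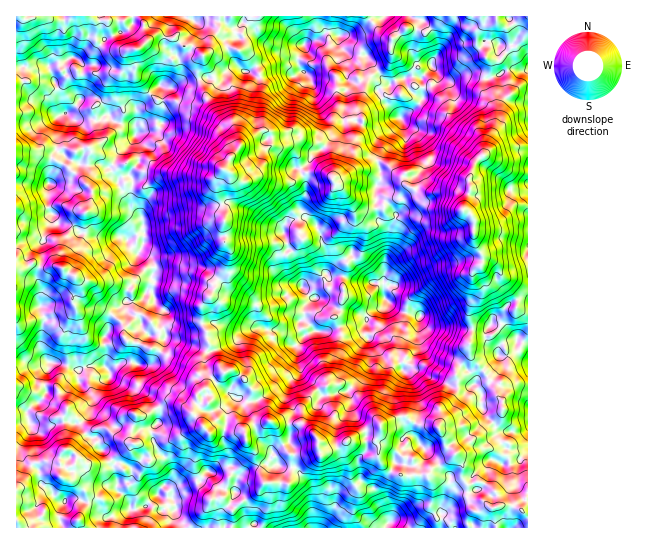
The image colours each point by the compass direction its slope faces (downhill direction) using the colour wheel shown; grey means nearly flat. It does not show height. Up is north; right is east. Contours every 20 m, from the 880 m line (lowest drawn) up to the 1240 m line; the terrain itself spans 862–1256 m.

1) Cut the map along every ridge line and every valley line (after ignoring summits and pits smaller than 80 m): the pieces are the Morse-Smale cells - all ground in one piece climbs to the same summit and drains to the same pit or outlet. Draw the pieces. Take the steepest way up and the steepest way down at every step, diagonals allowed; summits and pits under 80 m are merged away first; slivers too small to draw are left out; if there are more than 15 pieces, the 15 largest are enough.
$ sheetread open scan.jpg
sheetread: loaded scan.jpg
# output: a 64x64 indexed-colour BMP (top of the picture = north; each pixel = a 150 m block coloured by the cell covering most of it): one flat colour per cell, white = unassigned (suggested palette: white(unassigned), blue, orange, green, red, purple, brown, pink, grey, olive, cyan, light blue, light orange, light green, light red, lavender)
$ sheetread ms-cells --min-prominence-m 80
<image width="64" height="64" href="data:image/bmp;base64,Qk12CAAAAAAAAHYAAAAoAAAAQAAAAEAAAAABAAQAAAAAAAAIAAATCwAAEwsAABAAAAAAAAAA////ALR3HwAOf/8ALKAsACgn1gC9Z5QAS1aMAMJ34wB/f38AIr28AM++FwDox64AeLv/AIrfmACWmP8A1bDFAP////+qqqqqqqqqqqqqqZmZmZmZmZmZmZmQABERERER/////6qqqqqqqqqqqqqpmZmZmZmZmZmZmZkBERERERH/////+qqqqqqqqqqqqqmZmZmZmZmZmZmZmREREREREf/////6qqqqqqqqqqoACZmZmZmZmZmZmZmZERERERER//////qqqqqqqqqqqgARmZmZmZmZmZmZmZkRERERERG/////qqqqqqqgAKqgABEZmZmZmZmZmZmZmREREREREb///6qqqqqqqqAACqABERERmZmZmZmZmZmRERERERERu///qqqqqqqqoAAAAAAREREZmZmZmZkRERERERERERG7u7//u7sAAKqgAAAAAAERERmZmZmZkREREREREREREbu7u/u7vuAAAAAAAAAAARERERkZmZmRERERERERERERu7u7u7vu7gAAAAAAAAABEREREREZmZERERERERERHMy7u7u7vu7uAAERAAAAAAEREREREREREREREREREREczLu7u7vu7u7gAREREREREREREREREREREREREREREczMu7u7u+7u7uAAEREREREREREREREREREREREREREczMy7u7u7vu7u7uARERERERERERERERERERERERERERzMzLu7u7u+7u7u7dHdERERERERERERERERERERERERzMzMu7u7u77u7u7t3d3RERERERERERERERERERERERHMzMy7u7u7vu7u7d3d3d0RERERERERAAAREREREREREczMzLu7u7vu7t3d3d3d3RERERERERAAAAERERERHMzDPMzMu7u7u+7u3d3d3d3d3RERERERAAAAARERERzMzMMzzMy7S7tEREAN0A3d3d0RERERERAAAAAAERE8zMzDMzM8zEREREREQAAAAN3d3REREREREAAAAAARETPMzDMzMzzDRERERERAAAAA3d3dEREREREQAAAAABERM8wzMzMzMzNEREREREAAAAAN3d0REREREREAAAAAEREzwzMzMzMzM0REREREQAAAAA3d3RERERERETAAAAARETMzMzMzMzMzREREREREAAAAZmZhFVVVVVVTMzMzABERMzMzMzMzMzNEREREREQAAABmZmVVVVVVVVUzMzMzEREzMzMzMzMzM0REREREREAAAGZmZVVVVVVVVTMzMzMxEzMzMzMzMzMzRERERERERAAGZmZmVVVVVVVVUzMzMzMzMzMzMzMzMzNEREREREREAAZmZmZlVVVVVVUzMzMzMzMzMzMzMzMzM0RERERERERARmZmZmVVVVVVUzMzMzMzMzMzMzMzMzMzRERERERERERGZmZmZlVVVVUzMzMzM1UzMzMzMzMzMzNEREREREREREZmZmZmVVVVVTMzNTM1VTMzMzMzMzMzM0RERERERERERmZmZmZVVVVTMzM1U1VVMzMzMzMzMzMzREREREREREZmZmZmZmVVVVUzMzVVVVUzMzMzMzMzMzNEREREREREAGZmZmZmVVVVVTMzVVVVVTMzMzMzMzMzM0RERERERERAZmZmZmZVVVVVMzNVVVVVMzMzMzMzMzMzRERERERERERmZmZmZlVVVVMzM1VVVVUzMzMzMzMzMzNERERERERERGZmZmZmVVVVVTM1VVVVUzMzMzMzMzMzM0RERERERERGZmZmZmZVVVVVVVVVVVVTMzMzMzMzMzMzRERERERERGZmZmZmZlVVVVVVVVVVWIIzMzMzMzMzMzNEREREREREZmZmZmZlVVVVVVVVVVWIgiIzMzMyIzMzM0REREREREdmZmZmZmVVVVVVVVVVWIiCIiIiIiIjMzMzRERERERER2ZmZmZmZVVVVVVVVVWIiIIiIiIiIiMzMzNERHRERER3ZmZmZmZmVVVVVVVVVYiIgiIiIiIiIzMzM0REd0R3d3d2ZmZmZmZVVVVVVVVYiIiCIiIiIiIjMzMzRERHd3d3d3ZmZmZmZmVVVVVVVViIiIIiIiIiIiIzMzNEREd3d3d3dmZmZmZmZlVVVVVVWIiIiCIiIiIiIiIiM0RER3d3d3d2ZmZmZmZmhVWIhYiIiIiIIiIiIiIiIiIiRERHd3d3d3dmZmZmZmiIVYiIiIiIiIiCIiIiIiIiIiJERER3d3d3d3dmZmZmiIiIiIiIiIiCKIgiIiIiIiIiIkRERHd3d3d3d2ZmZmiIiIiIiIiIiCIiIiIiIiIiIiIiREREd3d3d3d3ZmZmaIiIiIiIiIiIIiIiIiIiIiIiIiJERER3d3d3d3dmZmaIiIiIiIiIiIgiIiIiIiIiIiIiIkRER3d3d3d3d2ZmZoiIiIiIiIiIgiIiIiIiIiIiIiIiRERHd3d3d3d3d2ZoiIiIiIiIiIiCIiIiIiIiIiIiIiJEREd3d3d3d3d3d3IiiIiIiIiIiIIiIiIiIiIiIiIiIkREd3d3d3d3d3d3ciIoIiIiIoiIgiIiIiIiIiIiIiIid3d3d3d3d3d3d3dyIiIiIiIoiIiCIiIiIiIiIiIiIiJ3d3d3d3d3d3d3d3IiIiIiIiKIiIIiIiIiIiIiIgACInd3d3d3IiIid3dyIiIiIiIiIoiIIiIiIiIiIiIiAAACd3d3d3ciIiIiIiIiIiIiIiIiIogiIiIiIiIiIiIAAAB3d3d3dyIiIiIiIiIiIiIiIiIiIiIiIiIiIiIiIgAAAHd3cHd3AiIiIiIiIiIiIiIiIiIiIiIiIiIiIiIiAAAA"/>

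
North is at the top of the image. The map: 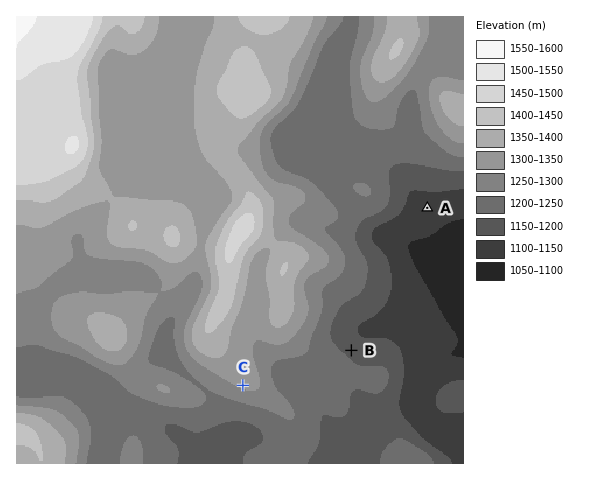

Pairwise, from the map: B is below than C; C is above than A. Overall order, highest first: C B A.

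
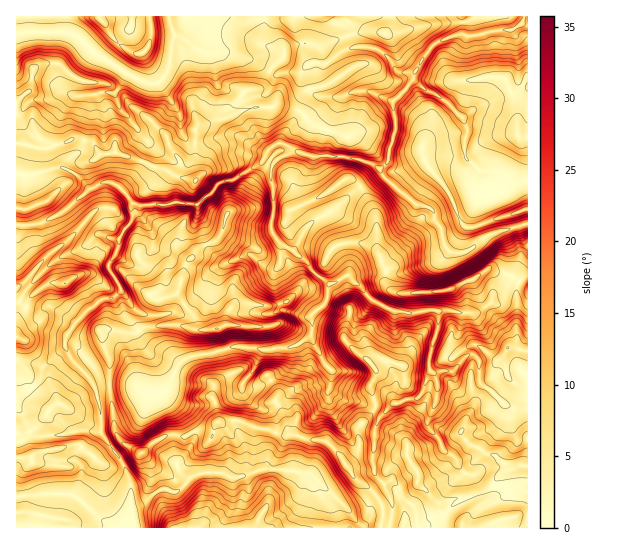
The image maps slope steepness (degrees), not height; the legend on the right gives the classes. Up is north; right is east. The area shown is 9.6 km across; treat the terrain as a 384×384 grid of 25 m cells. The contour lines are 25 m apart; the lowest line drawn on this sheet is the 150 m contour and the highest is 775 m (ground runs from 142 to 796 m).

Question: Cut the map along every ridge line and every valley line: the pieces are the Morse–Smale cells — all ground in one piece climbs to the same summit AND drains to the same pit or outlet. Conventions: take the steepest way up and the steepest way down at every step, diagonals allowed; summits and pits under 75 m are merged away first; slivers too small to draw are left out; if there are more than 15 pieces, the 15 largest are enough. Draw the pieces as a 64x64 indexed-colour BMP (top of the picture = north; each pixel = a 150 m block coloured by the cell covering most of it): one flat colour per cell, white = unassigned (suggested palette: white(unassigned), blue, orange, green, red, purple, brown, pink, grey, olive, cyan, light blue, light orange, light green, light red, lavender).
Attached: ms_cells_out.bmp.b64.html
<image width="64" height="64" href="data:image/bmp;base64,Qk12CAAAAAAAAHYAAAAoAAAAQAAAAEAAAAABAAQAAAAAAAAIAAATCwAAEwsAABAAAAAAAAAA////ALR3HwAOf/8ALKAsACgn1gC9Z5QAS1aMAMJ34wB/f38AIr28AM++FwDox64AeLv/AIrfmACWmP8A1bDFALu7u7u7uzM4iIiIiIiIiIiIiIiIERERERERERERERERu7u7u7szMziIiIiIiIiIiIiIiIgRERERERERERERERG7u7u7szMzOIiIiIiIiIiIiIiIiBEREREREREREREREbu7u7szMzMRiIiIiIiIiIiIiIiBERERERERERERERERMzMzMzMzMxERiIiIiIiIiIiIiIEREREREREREREREREzMzMzMzMzERERGIiIiIiIiIiIERERERERERERERERETMzMzMzMzMRERERiIgRiIiIiIERERERERERERERERERMzMzMzMzMxEREREREREREREREREREREREREREREREREzMzMzMzMxERERERERERERERERERERERERERERERERETMzMzMzMxERERERERERERERERERERERERERERERERERMzMzMzMzEREREREREREREREREREREREREREREREREREzMzMzMzERERERERERERERERERERERERERERERERERETMzMzMzMRERERERERERERERERERERERERERERERERERMzMzMzMxEREREREREREREREREREREREREREREREREREzMzMzMxERERERERERERERERERERERERERERERERERETMzMzMzERERERERERERERERERERERERERERERERERERMzMzMzMREREREREREREREREREREREREREREREREREREzMzMzMxEREiIhERERERERERERERERERERERERERERETMzMzMyIiIiIiERERERERERERERERERERERERERERERMzMzMyIiIiIiIhEREREREREREREREREREREREREREREzMzMyIiIiIiIiERERERERERERERERERERERERERERETMzMzIiIiIiIiIiERERERERERERERERERERERERERERMzMzIiIiIiIiIiIiIiERIiEREREREREREREREREREREzMzMiIiIiIiIiIiIiIiIiIiIRERERERERERERERERETMzMzIiIiIiIiIiIiIiIiIiIiERERERERERERERERERMzMzMiIiIiIiIiIiIiIiIiIiIREREREREREREREREREzMzMzIiIiIiIiIiIiIiIiIiIRERERERERERERERERETMzMzMyIiIiIiIiIiIiIiIhERERERERd3d3d3d3ERERMzMzMzMyIiIiIiIiIiIiIiERERERERd3d3d3d3dxEREzMzMzMzMyIiIiIiIiIiIiIRERERERd3d3d3d3d3cRETMzMzMzMzIiIiIiIiIiIiIRERERERd3d3d3d3d3d3ERMzMzMzMzIiIiIiIiIiIiIhERERERd3d3d3d3d3d3cREzMzMzMzMiIiIiIiIiIiIiIREREREXd3d3d3d3d3d3ETMzMzMzMyzCIiIiIiIiIiIhERERERERd3d3d3d3d3cRMzMzMzMzPMzCIiIiIiIiIiEREREREREXd3d3VXd3dxEzMzMzMzM8zMIiIiIiIiIiIREREREREREXd3dVV3dxETMzMzMzM8zMwiIiIiIiIiIRERERERERERd3dVVVV3ERMzMzMzM8zMzCIiIiIiIiIhEREREREREREXd1VVVVVRFERDMzMzzMzCIiIiIiIiIiERERERERERERd1VVVVVVVURERDMzPMzCIiIiIiIiIiIRERERERERERF3VVVVVVVVREREQzM8zMRCQiIiIiIiIhEREREREREREVVVVVVVVVVEREREMzzMREREREQiIiIiEREREREREREVVVVVVVVVVUREREREM8REREREREIiIiIREREREREREVVVVVVVVVVVREREREREREREREREREIiIhERERERERFVVVVVVVVVVmZEREREREREREREREREREIiEREREREREVVVVVVVVVVmZkRERERERERERERERERERCIRERERERERVVVVVVVWZmZmREREREREREREREREREREQhEREREREREVVVVVVWZmZmZEREREREREREREREREREQRERERERERERVVVVVVZmZmZkRERERERERERERBEUREQRERERERERERFVVVVVVmZmZmREREREREREREREEREREREREREREREREVVVVVVWZmZmZEREREREREREREQRERERERERERERERERVVVVVVZmZmZkREREREREREREQRERERERERERERERERFVVVVVVmZmZmRERERERERERERBEREREREREREREREREVVVVVVmZmZmZERERERERERERBERERERERERERERERERVVVVZmZmZmZkRERKqqqkREREEREREREREREREREREREVVVZmZmZmZmRERKqqqqpEREERERERERERERERERERERFWZmZmZmZmZKqqqqqqqqSZmRERERERERERERERERERERZmZmZmZmZqqqqqqqqqmZmZERERERERERERERERERERFmZmZmZmZmqqqqqqqpmZmZkRERERERERERERERERERERZmZmZmZmaqqqqqqpmZmZmREREREREREREREREREREREWZmZmZmZqqqqqqpmZmZmZkRERERERERERERERERERERZmZmZmZmqqqqqpmZmZmZmRERERERERERERERERERERERFmZmZmaZmZmZmZmZmZmRERERERERERERERERERERERERERERZpmZmZmZmZmZmZERERERERERERERERERERERERERERER"/>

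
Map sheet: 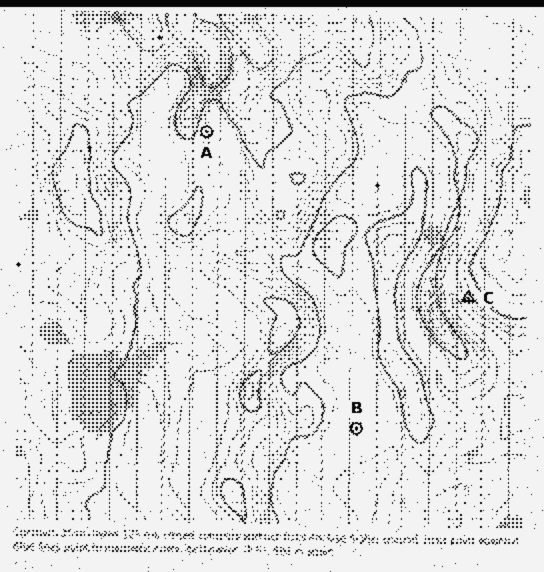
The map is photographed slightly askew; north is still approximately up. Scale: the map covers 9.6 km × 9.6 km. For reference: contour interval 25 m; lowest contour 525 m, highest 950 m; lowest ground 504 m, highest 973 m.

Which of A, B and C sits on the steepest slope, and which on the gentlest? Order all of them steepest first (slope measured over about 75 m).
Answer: C A B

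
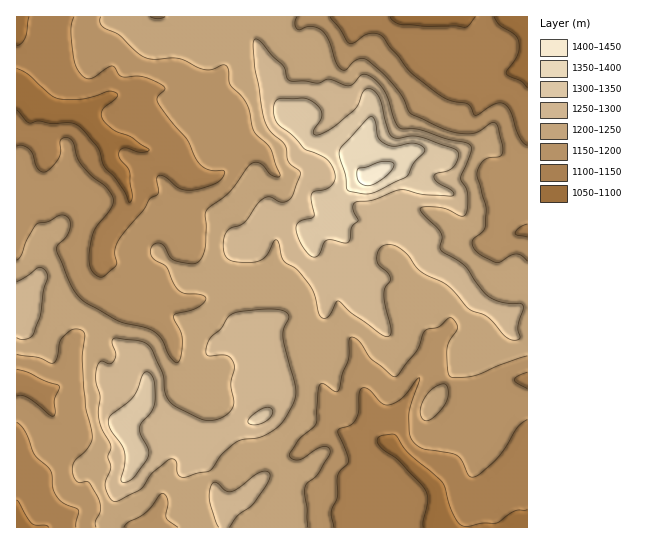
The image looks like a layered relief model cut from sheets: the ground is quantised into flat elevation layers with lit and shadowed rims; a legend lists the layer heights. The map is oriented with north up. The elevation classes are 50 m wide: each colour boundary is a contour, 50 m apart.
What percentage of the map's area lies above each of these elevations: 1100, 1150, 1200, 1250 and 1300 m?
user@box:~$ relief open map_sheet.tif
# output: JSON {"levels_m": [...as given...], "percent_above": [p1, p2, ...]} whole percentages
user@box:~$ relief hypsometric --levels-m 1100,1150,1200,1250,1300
{"levels_m": [1100, 1150, 1200, 1250, 1300], "percent_above": [96, 78, 52, 23, 6]}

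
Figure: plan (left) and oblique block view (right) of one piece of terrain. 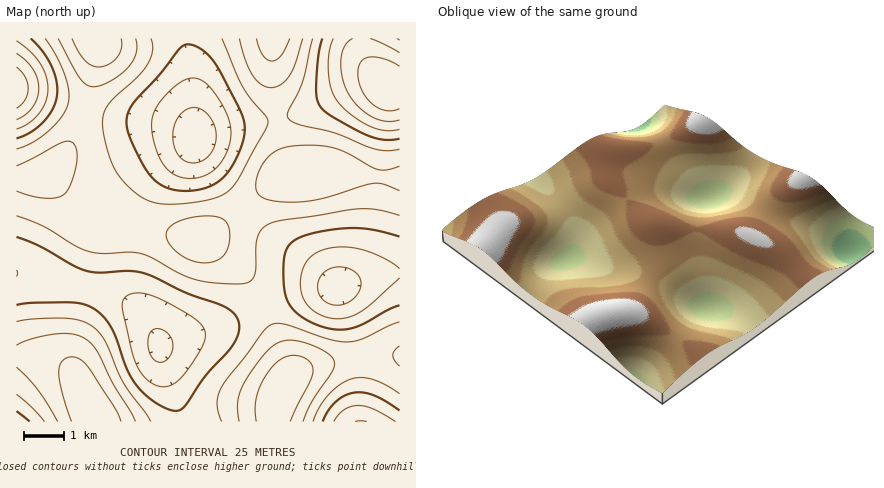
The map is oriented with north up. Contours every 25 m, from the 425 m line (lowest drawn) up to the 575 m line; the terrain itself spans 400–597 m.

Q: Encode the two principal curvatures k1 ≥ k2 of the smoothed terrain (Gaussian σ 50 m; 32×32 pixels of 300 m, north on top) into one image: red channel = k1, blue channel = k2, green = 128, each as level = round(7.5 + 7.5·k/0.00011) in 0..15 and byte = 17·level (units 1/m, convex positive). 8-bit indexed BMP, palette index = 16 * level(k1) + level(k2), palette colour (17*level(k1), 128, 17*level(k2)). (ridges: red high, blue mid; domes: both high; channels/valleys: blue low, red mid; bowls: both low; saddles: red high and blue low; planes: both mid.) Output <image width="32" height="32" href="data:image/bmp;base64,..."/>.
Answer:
<image width="32" height="32" href="data:image/bmp;base64,Qk02CAAAAAAAADYEAAAoAAAAIAAAACAAAAABAAgAAAAAAAAEAAATCwAAEwsAAAABAAAAAAAAAIAAABGAAAAigAAAM4AAAESAAABVgAAAZoAAAHeAAACIgAAAmYAAAKqAAAC7gAAAzIAAAN2AAADugAAA/4AAAACAEQARgBEAIoARADOAEQBEgBEAVYARAGaAEQB3gBEAiIARAJmAEQCqgBEAu4ARAMyAEQDdgBEA7oARAP+AEQAAgCIAEYAiACKAIgAzgCIARIAiAFWAIgBmgCIAd4AiAIiAIgCZgCIAqoAiALuAIgDMgCIA3YAiAO6AIgD/gCIAAIAzABGAMwAigDMAM4AzAESAMwBVgDMAZoAzAHeAMwCIgDMAmYAzAKqAMwC7gDMAzIAzAN2AMwDugDMA/4AzAACARAARgEQAIoBEADOARABEgEQAVYBEAGaARAB3gEQAiIBEAJmARACqgEQAu4BEAMyARADdgEQA7oBEAP+ARAAAgFUAEYBVACKAVQAzgFUARIBVAFWAVQBmgFUAd4BVAIiAVQCZgFUAqoBVALuAVQDMgFUA3YBVAO6AVQD/gFUAAIBmABGAZgAigGYAM4BmAESAZgBVgGYAZoBmAHeAZgCIgGYAmYBmAKqAZgC7gGYAzIBmAN2AZgDugGYA/4BmAACAdwARgHcAIoB3ADOAdwBEgHcAVYB3AGaAdwB3gHcAiIB3AJmAdwCqgHcAu4B3AMyAdwDdgHcA7oB3AP+AdwAAgIgAEYCIACKAiAAzgIgARICIAFWAiABmgIgAd4CIAIiAiACZgIgAqoCIALuAiADMgIgA3YCIAO6AiAD/gIgAAICZABGAmQAigJkAM4CZAESAmQBVgJkAZoCZAHeAmQCIgJkAmYCZAKqAmQC7gJkAzICZAN2AmQDugJkA/4CZAACAqgARgKoAIoCqADOAqgBEgKoAVYCqAGaAqgB3gKoAiICqAJmAqgCqgKoAu4CqAMyAqgDdgKoA7oCqAP+AqgAAgLsAEYC7ACKAuwAzgLsARIC7AFWAuwBmgLsAd4C7AIiAuwCZgLsAqoC7ALuAuwDMgLsA3YC7AO6AuwD/gLsAAIDMABGAzAAigMwAM4DMAESAzABVgMwAZoDMAHeAzACIgMwAmYDMAKqAzAC7gMwAzIDMAN2AzADugMwA/4DMAACA3QARgN0AIoDdADOA3QBEgN0AVYDdAGaA3QB3gN0AiIDdAJmA3QCqgN0Au4DdAMyA3QDdgN0A7oDdAP+A3QAAgO4AEYDuACKA7gAzgO4ARIDuAFWA7gBmgO4Ad4DuAIiA7gCZgO4AqoDuALuA7gDMgO4A3YDuAO6A7gD/gO4AAID/ABGA/wAigP8AM4D/AESA/wBVgP8AZoD/AHeA/wCIgP8AmYD/AKqA/wC7gP8AzID/AN2A/wDugP8A/4D/AKa1xcbo+fr7+ujU0tLSw7Slpaap6fj39qRjMDBQYoWWtsXFxuf4+fnYtqOxscLExra1trnZ+fj3xYNhUGBzlaa2tbbG5/f398aEcYCQorW3t7a2uNn5+fjntKKQkaOltra2trfo+PfmpVNQUGBzlpinpqanyfr6+vn249LSxMbGx7a2yOn5+NeFQ0AwQVR2l4eGhZap2vz8+vf08/P118fHxsfY2vr5yJZiQDAxU4SVhXVldZfJ6+369/Tz9Pbn2NjX19nb6+rHpIFgQEJjg5ODY2OEpNbo2tnm9PP09ujYycjHuLrZ2NazkXBhU2SDg3JicpLD4/TVppWjssTGyMmpqJeYp8bFw6KQgGJkdISDc3NzotLi4sKCUkJic5a3uaaWhYSTsrKxkYFxcnSFhYSEhJS01OPSoWAgECBSg6W2o4NygZCgoKCBcXJzdYWWlpWVpcXW1cSSUCAQIFCBorOSgXBwkKCgkXJjY3SGl6enprbGxsfHtoRSIBAwYJGhooJxcXGRoqOUdWV0hZeZqbjHxsbHuKimlHJSMkJykqKSc3NzdJWmp5iXlaWlt7nK2tnHtqaXlqSjg3NkZISUlIR1dXaHmKm6ubfFxcXX6evb2rmXhnWEk5ODhHV1hYWGdXZ2lqe4ydrZ19bV5eb5++vbuZd1dHODg4R2doaGdnZ2h5emtsfIycnIxsXV5ujq6unXtaODg4OEhXZ2hoZ2d3eXp7a2tre4qKintcXV1tjY5vXjw7OklpeHh4eGhoaGh6iot7alppaXl5eltLS0prbU8/P01ce4uamop6ampqanyLmpp5aVhYaWlqWkooJzg6PT9PX36enp2dnIx8bF1tfo2cmpl5aFlpampqSCYVFBcqPF5+n6+vr5+fj39vX19vb4+NmpmJaWlqemlXNRMCBBY6bIytva6fn5+fj39fT19fb3+Nmpl5aWl6eVZEIgICFTlLbXyLm5ucna6ff18/PC5Pb3+MiYhoaGlpV0QzAgMVKTw9TEpZWXqLnIx8SysYCi5PX257aFdXWFlHRjQUBBU5PC0sGhkpOkxcalg3FwMGDC8/T0xJRzc4SEdGNiYVJklMPS0bGgobLDs5NSICAAMJDh8vPjo4Nzc3R1ZHJxcnWWxeTTwrGxsrKjcjEAAAAgcNHy8/PElISEdXV0coGChZfX9+bVxLKyo4NiQBAAACBwsvP09danlpaFhYSCgYKFmNn5+ejWxKOEZGFQMAAhQXKk5vf56srItrWllIKCgoSYyfr6+de1hFRScHBQMGNzk6bY+vv87Onm1cSjk4KDhJfJ+fn556VkQlBgcHBilKS0xtj6/Pz7+ebk08Ozo5OUl7n5+fjmlVMxQFBwgoQ="/>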